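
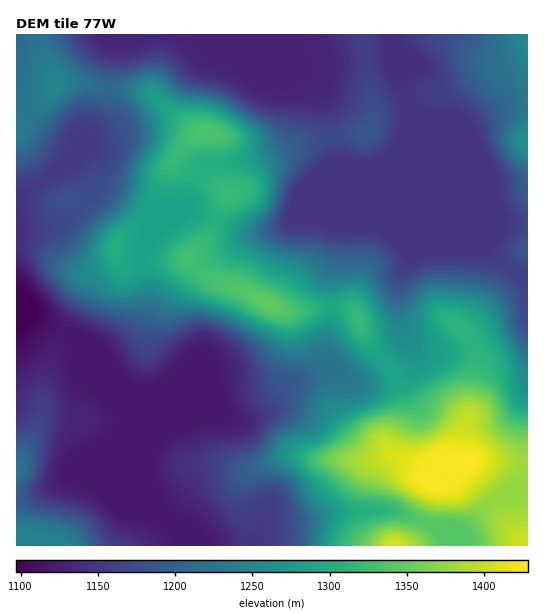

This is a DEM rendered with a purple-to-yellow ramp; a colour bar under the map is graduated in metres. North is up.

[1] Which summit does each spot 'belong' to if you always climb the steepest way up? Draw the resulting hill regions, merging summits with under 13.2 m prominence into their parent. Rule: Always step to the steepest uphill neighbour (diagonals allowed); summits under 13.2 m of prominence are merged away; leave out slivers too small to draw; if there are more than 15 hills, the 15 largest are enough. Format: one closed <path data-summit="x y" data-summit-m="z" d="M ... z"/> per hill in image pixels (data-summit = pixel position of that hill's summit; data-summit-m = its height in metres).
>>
<path data-summit="469 463" data-summit-m="1428" d="M413 109l-2 0-4 22 0 113 4 9-8 16-4 15 2 55-1 4-18 18-25 18-8 0-11-6-12-2-29 10-7 4-25 26-20 10-11-2-73-32-26 2-8-3-12-5-12-10 56 130 14 16 10 5 23 21 47-2 4-4 3-8 6-4 31-2 36-10 38-3 22 0 41 16 13 0 16 4 31-29 21-14 13 0 0-212-7-1-19-12-15-15-46-111-22-23z"/><path data-summit="269 304" data-summit-m="1349" d="M359 181l-17 17-43 17-16 11-18 5-23 0-43-18-12-3-24 17-22 25-1 16 5 21 0 20-4 16-5 11-27 18-33-11 35 35 16 8 8 3 26-2 77 34 12-2 11-5 30-31 19-8 14-12 1-19 7-28-1-40 6-21 4-31z"/><path data-summit="207 132" data-summit-m="1336" d="M257 34l-127 0-14 6-8 57-4 12-20 30-13 13-7 11 14-4 10 10 13 20 20 10 27 20-6 32 21-24 17-11 11-25 4-16 7-10 45-6 27-10 15-13 7-24-1-29-8-8-17-1-11-7-3-8z"/><path data-summit="115 247" data-summit-m="1305" d="M78 159l-7 2 4 1 9 9 7 12 0 9-6 9-8 9-19 12-12 4-28 1-2 2 0 87 14-3 35 18 12 11 32 12 24-15 8-14 4-16 0-20-5-21 0-12 8-37-27-20-20-10-13-20z"/><path data-summit="359 321" data-summit-m="1320" d="M406 134l-13 21-18 11-15 15-19 43-4 31-6 21 1 40-7 28-1 19-15 14 17-6 8 0 15 8 8 0 25-18 18-18 1-18-2-41 4-15 8-16-4-9z"/><path data-summit="17 467" data-summit-m="1224" d="M30 313l-9 1-5 3 1 180 21-3 28-16 36-36 11-5 7-10-1-16-19-43-35-37z"/><path data-summit="229 195" data-summit-m="1321" d="M299 73l-19 2 10 2 6 11 0 24-7 24-15 13-27 10-45 6-7 10-4 16-10 20 1 3 5-4 4 0 51 21 29-1 15-5 13-10 43-17 31-30-35-3-2-2-8-48-7-20-6-11-8-7z"/><path data-summit="46 545" data-summit-m="1247" d="M103 373l1 6 16 36 0 12-7 10-11 5-36 36-28 16-22 3 1 49 162-1-10-28-18-32-28-70z"/><path data-summit="55 85" data-summit-m="1247" d="M129 34l-113 1 1 163 38-25 8-8 8-13 13-13 15-22 9-20 8-57z"/><path data-summit="527 39" data-summit-m="1255" d="M527 34l-136 0 2 13-1 10 17 50 12 7 20 3 20 9 8 1 37-25 21-4z"/><path data-summit="367 133" data-summit-m="1190" d="M391 55l-45 4-54 13 15 5 14 18 7 20 5 34 5 16 11 0 8 2 20-1 16-11 12-18 4-13 2-16-8-16-4-19z"/><path data-summit="527 143" data-summit-m="1266" d="M527 98l-21 4-37 25-8-1-20-9-20-2 58 57 23 50 26-1z"/><path data-summit="394 545" data-summit-m="1409" d="M393 510l-60 3-36 10-31 2-6 4-3 8-4 4-28 2-19 0-23-21-16-11 0 2 12 33 268-1-4-10-8-9z"/><path data-summit="527 248" data-summit-m="1186" d="M442 135l3 13 42 99 15 15 19 12 6 0 1-51-26-1-2-2-21-48z"/><path data-summit="527 545" data-summit-m="1404" d="M527 487l-12 0-9 6-19 13-24 24-16-4-11 1 7 8 4 11 80 0z"/>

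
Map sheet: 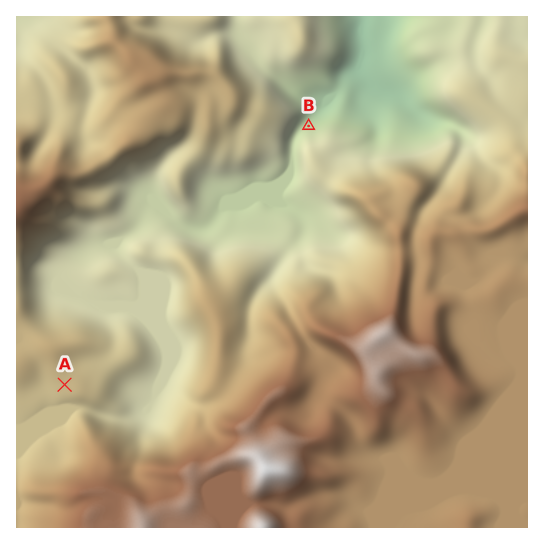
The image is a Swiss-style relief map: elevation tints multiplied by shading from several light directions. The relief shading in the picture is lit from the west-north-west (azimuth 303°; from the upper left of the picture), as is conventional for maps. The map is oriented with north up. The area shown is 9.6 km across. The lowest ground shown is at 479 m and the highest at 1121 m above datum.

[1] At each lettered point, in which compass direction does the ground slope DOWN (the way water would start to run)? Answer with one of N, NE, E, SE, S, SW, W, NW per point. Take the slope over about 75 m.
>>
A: SW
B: N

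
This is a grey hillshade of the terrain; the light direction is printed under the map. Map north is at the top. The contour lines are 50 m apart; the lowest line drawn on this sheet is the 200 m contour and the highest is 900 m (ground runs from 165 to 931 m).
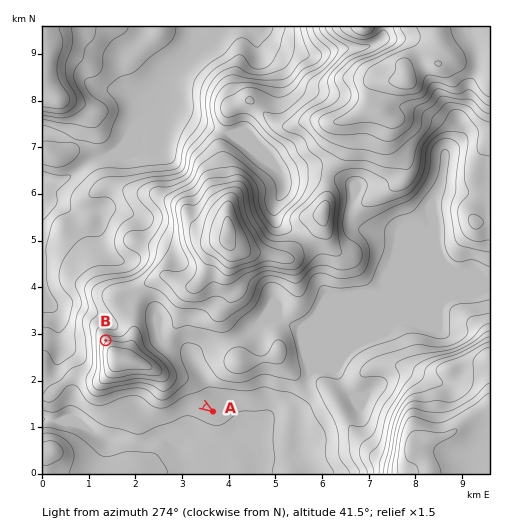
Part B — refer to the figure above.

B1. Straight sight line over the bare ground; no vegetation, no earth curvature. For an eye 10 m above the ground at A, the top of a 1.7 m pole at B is hidden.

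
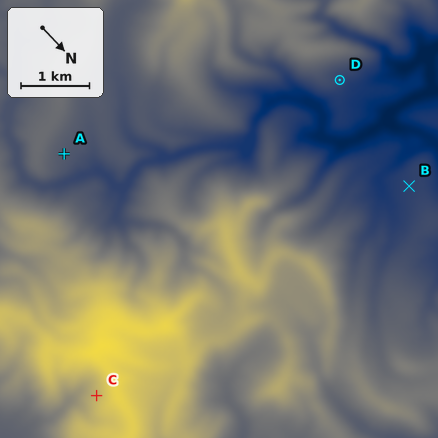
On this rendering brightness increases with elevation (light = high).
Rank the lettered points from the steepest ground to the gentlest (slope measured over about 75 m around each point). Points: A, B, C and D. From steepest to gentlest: C D A B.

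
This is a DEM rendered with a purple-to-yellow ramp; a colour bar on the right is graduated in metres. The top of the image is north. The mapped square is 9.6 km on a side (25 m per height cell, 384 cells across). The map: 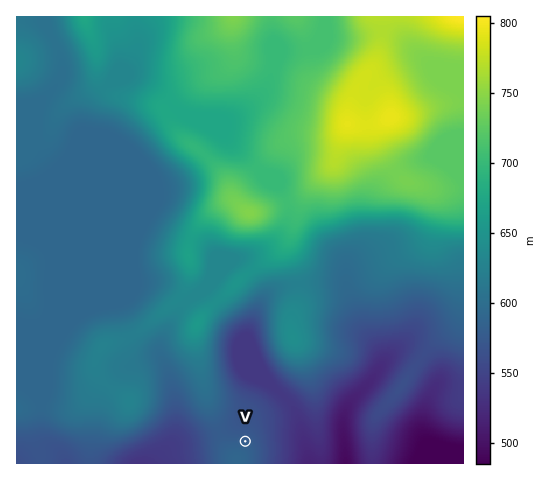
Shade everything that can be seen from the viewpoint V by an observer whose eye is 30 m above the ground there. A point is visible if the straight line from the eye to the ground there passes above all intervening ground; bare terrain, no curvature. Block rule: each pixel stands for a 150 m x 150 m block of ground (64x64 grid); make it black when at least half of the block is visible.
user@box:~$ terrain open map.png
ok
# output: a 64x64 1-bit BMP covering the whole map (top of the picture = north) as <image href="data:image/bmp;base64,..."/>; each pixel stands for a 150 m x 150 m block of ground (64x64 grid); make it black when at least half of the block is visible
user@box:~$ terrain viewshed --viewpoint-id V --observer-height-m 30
<image width="64" height="64" href="data:image/bmp;base64,Qk0+AgAAAAAAAD4AAAAoAAAAQAAAAEAAAAABAAEAAAAAAAACAAATCwAAEwsAAAIAAAAAAAAA////AAAAAAAcP/8H//nwAxg//w//8PAB8D//D//w8ADAf/8f//DwAYBD/7//8fADAAH////x8AMAAf////HwBwAA////8PgHAAD/P//w/AcAAH4/7/D+BwAAfj8P8P4DAAB8Px/x/wEAADx+f///AQAAfP///7+BAB//////H8MAD/////wP/wAP+f//wAf/AAf4//8AB/8AAHh//gAH/wAAOD/8AAf/AAAYP/wAD/8AAAAf/AAP/wAAAA/4AB//AAAAB/gAH/8AAAAD+AAP/wAAAAH8AA//AAAAAPwAD/8AAAAAPgAH/wAAAAA/AAf/AAAAQB+AA/8AAAAAH8AB/wAAAAD/wAH/AAAAZ//AAf8AAAB//+AA/wAAAD//+AH/AAAAH/5+A/8AAAAOAH///wAAAAAA////AAAAAAD//+AAAAAAAP//AAAAAAAAf/wAAAAAAAA/+AAAAAAAABz4AAAAAAAAAPwAAAAAAAAA/gAAAAAAAAD/AAAAAAAAAf+AAAAAAAAHH4AAAAAAAAAEAAAAAAAAAAAAAAAAAAAAAAAAAAAAAAAAAAAAAAAAAAAAAAAAAAAAAAAAAAAAAAAAAAAAAAAAAAAAAAAAAAAAAAAAAAAAAAAAAAAAAAAAAAAAAAAAAAAAAAAAAAAAAAAAAAAAAAAAAAAAAAAAAAAAAAAAAAAAAAAAAA=="/>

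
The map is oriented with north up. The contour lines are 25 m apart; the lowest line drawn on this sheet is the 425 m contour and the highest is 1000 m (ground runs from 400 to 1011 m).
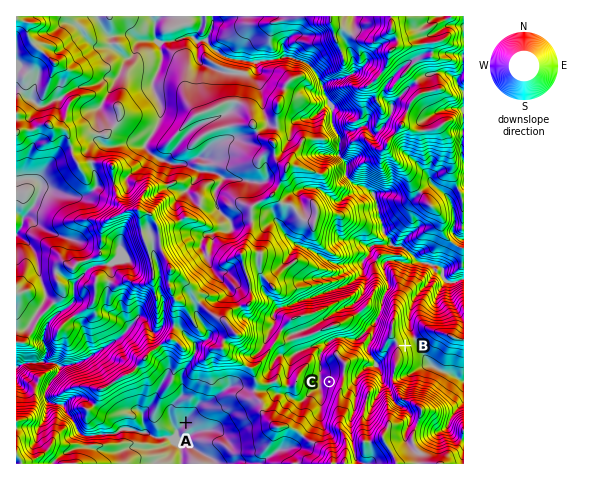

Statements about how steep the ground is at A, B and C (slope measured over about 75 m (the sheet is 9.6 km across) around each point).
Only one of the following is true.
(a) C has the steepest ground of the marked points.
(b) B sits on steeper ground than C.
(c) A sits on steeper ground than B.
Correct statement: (b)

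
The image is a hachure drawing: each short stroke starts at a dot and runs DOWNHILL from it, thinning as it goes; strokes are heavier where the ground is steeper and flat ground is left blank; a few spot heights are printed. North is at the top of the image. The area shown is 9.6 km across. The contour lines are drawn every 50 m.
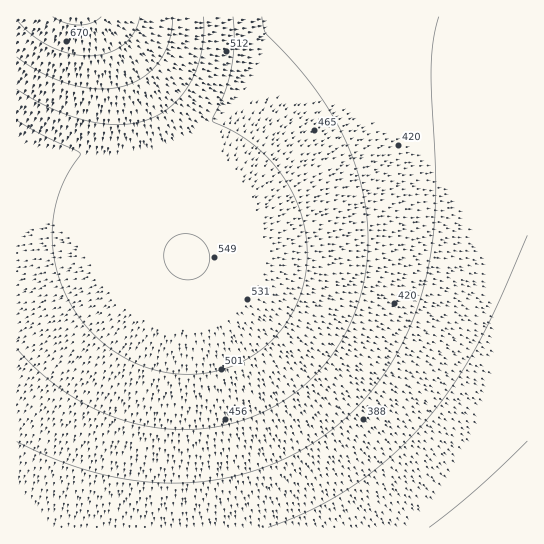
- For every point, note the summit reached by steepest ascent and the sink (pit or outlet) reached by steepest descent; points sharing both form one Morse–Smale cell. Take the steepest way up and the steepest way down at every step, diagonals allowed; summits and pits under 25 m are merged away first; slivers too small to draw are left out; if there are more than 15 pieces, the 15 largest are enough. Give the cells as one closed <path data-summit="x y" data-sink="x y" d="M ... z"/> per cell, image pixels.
<path data-summit="187 257" data-sink="527 527" d="M527 16l-194 0-18 7-24 16-24 24-26 34-15 15-24 17-21 11-34 11-42 5-44-3-45-10 1 385 511-1z"/><path data-summit="77 17" data-sink="527 527" d="M331 16l-314 0-1 126 37 10 38 4 42-3 41-10 28-14 24-17 15-15 26-34 24-24 24-16z"/>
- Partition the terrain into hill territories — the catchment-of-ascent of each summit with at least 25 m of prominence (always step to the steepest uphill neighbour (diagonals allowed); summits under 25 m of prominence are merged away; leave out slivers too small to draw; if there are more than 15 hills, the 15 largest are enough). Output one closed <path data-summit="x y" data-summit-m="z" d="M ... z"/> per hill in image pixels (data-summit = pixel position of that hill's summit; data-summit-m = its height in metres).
<path data-summit="187 257" data-summit-m="552" d="M527 16l-194 0-18 7-24 16-24 24-26 34-15 15-24 17-21 11-34 11-42 5-44-3-45-10 1 385 511-1z"/><path data-summit="77 17" data-summit-m="714" d="M331 16l-314 0-1 126 37 10 38 4 42-3 41-10 28-14 24-17 15-15 26-34 24-24 24-16z"/>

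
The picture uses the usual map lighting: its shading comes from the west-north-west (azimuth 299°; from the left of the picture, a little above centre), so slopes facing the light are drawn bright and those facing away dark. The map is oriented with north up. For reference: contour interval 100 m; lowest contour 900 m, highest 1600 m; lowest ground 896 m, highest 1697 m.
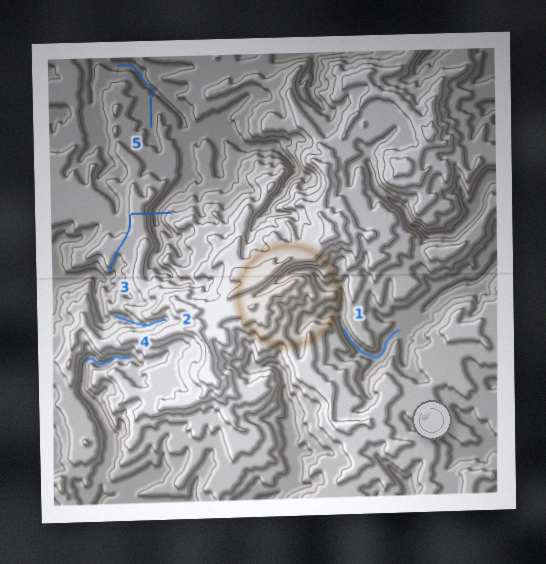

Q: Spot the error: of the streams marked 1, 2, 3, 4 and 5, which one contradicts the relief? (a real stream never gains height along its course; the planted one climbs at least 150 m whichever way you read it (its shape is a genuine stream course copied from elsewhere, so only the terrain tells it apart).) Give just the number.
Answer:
3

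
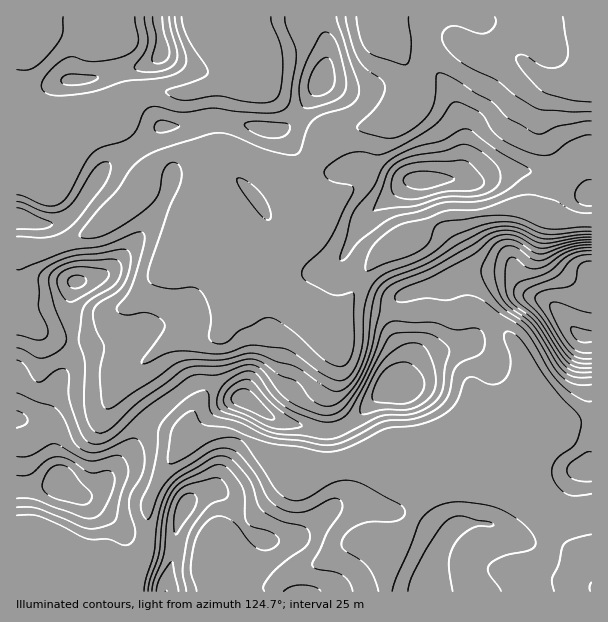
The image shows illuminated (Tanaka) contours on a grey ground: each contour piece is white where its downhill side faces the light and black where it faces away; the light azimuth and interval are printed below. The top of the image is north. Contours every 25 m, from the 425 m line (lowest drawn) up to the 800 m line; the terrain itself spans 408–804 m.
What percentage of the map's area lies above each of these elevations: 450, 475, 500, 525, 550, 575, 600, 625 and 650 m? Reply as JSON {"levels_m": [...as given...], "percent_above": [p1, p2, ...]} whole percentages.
{"levels_m": [450, 475, 500, 525, 550, 575, 600, 625, 650], "percent_above": [96, 90, 71, 58, 51, 35, 24, 14, 8]}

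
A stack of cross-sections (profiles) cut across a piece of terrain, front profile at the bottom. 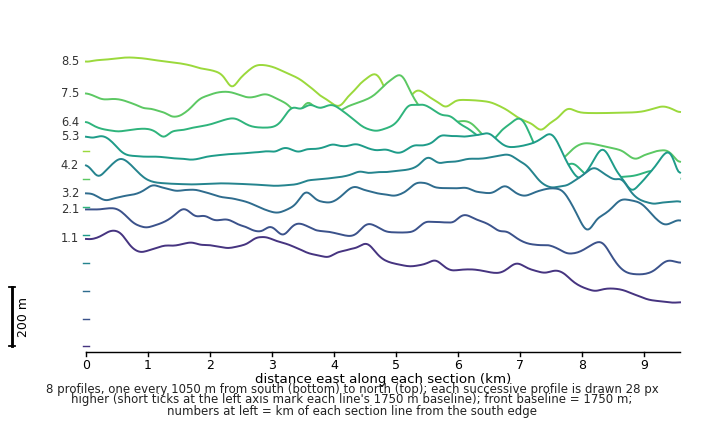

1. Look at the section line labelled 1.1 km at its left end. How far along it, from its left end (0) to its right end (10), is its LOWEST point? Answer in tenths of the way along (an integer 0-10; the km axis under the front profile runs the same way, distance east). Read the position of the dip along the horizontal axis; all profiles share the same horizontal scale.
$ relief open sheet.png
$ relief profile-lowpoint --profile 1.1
10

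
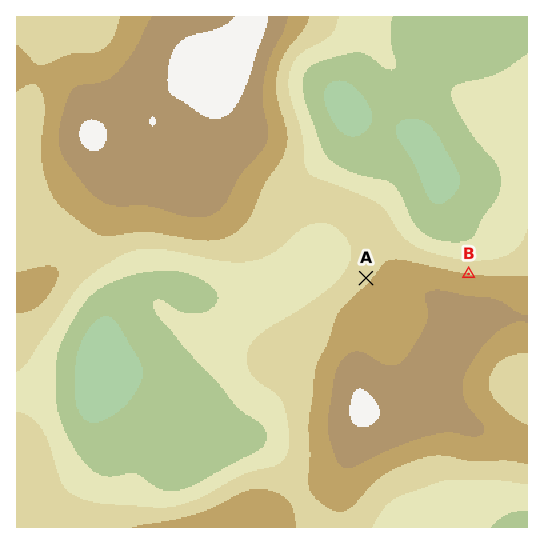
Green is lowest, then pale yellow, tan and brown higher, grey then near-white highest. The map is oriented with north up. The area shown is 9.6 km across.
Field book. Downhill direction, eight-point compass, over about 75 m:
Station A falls NW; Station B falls N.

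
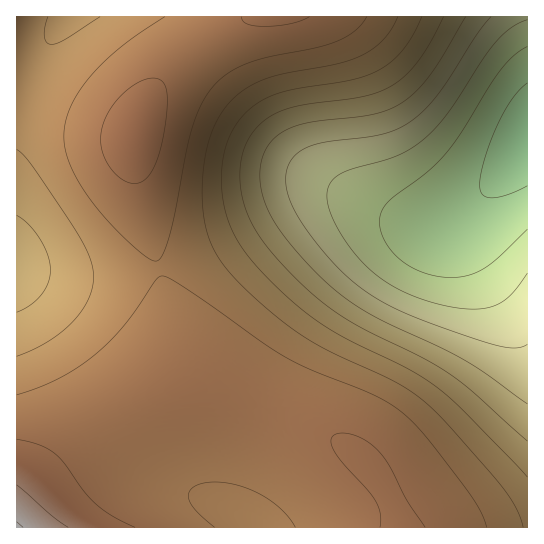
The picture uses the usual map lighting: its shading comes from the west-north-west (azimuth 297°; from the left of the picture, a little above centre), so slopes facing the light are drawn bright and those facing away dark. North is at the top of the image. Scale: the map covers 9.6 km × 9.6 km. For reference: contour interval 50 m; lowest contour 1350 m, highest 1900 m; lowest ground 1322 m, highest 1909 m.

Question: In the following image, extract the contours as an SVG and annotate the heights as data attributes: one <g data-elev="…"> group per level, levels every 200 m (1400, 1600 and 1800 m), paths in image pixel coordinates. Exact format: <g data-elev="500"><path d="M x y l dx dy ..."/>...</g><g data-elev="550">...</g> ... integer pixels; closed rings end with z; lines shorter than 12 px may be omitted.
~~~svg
<g data-elev="1400"><path d="M527 229l-28 28-16 12-17 7-19 1-25-5-21-12-9-9-7-9-4-11-2-9 3-11 6-9 39-30 19-19 15-20 38-62 15-16 13-8"/></g><g data-elev="1600"><path d="M527 441l-54-49-23-18-28-17-69-34-20-13-19-15-29-28-23-26-13-23-7-23-2-21 2-20 8-17 11-14 13-9 16-6 19-4 54-8 15-4 13-6 14-11 13-14 13-19 13-25"/></g><g data-elev="1800"><path d="M135 527l-24-12-16-12-12-13-20-28-9-9-16-9-21-5"/><path d="M425 527l-19-28-17-34-11-14-10-9-11-6-12-3-10 1-4 5 2 10 9 13 24 27 9 12 5 13 0 13"/><path d="M132 183l9-1 8-6 7-13 6-18 4-27 1-23-3-12-7-5-7 0-8 3-18 12-14 17-8 19-1 17 6 16 11 14 7 5z"/><path d="M242 17l1 4 4 3 18 2 26-2 18-7"/></g>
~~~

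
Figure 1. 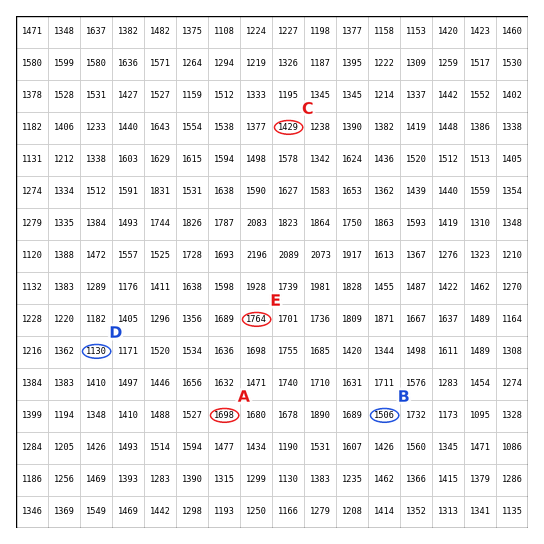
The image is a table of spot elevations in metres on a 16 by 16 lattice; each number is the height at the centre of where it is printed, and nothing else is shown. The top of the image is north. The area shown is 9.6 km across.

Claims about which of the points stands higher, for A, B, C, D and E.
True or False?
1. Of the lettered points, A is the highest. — False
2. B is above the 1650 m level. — False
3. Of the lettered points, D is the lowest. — True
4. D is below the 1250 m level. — True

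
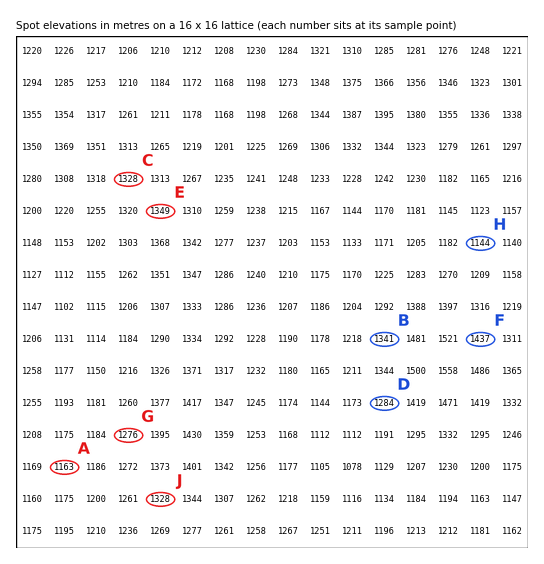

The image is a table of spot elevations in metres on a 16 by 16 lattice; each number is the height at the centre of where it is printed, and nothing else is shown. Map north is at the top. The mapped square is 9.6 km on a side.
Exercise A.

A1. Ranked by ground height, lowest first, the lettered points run A C B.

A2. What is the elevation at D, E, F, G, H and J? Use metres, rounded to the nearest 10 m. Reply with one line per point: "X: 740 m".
D: 1280 m
E: 1350 m
F: 1440 m
G: 1280 m
H: 1140 m
J: 1330 m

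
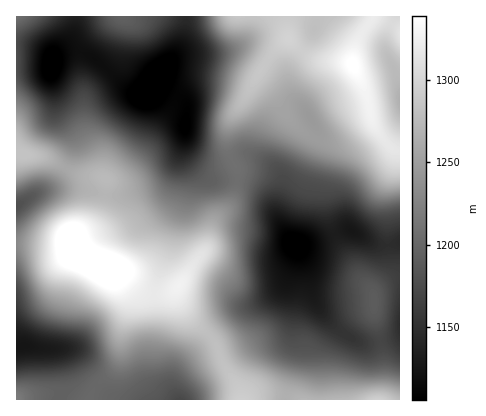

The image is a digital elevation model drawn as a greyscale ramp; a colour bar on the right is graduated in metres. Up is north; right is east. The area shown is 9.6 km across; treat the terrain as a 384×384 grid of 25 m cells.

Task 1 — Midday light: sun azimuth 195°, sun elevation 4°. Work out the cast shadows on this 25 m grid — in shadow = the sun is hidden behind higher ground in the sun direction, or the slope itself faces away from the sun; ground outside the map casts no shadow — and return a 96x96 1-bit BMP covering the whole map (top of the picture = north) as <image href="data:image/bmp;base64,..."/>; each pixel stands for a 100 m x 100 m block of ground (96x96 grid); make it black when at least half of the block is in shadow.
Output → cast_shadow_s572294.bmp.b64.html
<image width="96" height="96" href="data:image/bmp;base64,Qk2+BAAAAAAAAD4AAAAoAAAAYAAAAGAAAAABAAEAAAAAAIAEAAATCwAAEwsAAAIAAAAAAAAA////AAAAAAAAAAAAAAAAAAAAAH8AAAAAAAAAAAAAB/8AAAAAAAAAAAB////AAAAAAAAAAAP////4AAAAAAAAAB//////wAAAAAAAA///////+AAAAAAAH////////AAAAAAAf////////gAAAAAA/////////wAAAAAB//////9//gAAAAAB//////9//AAAAAAB//////8/8AAAAAAA//////88AAAAAAAAf/////8AAAAAAAAAP/8D//8AAAAAAAAGD/wB//8AAAAAAAAPg/wAeA8AAAAAAAA/wfgwAAcAAAAAAAA///BwAAMAAAAAAAB///BwAAEAAAAAAAB///BgAAAAAAAAAAB///AAAAAAAAAAAAA///AAAAAAAAAAAAA///AAAAAAAAAAAAAfj+AAAAAAAAAAAAAAB+AAAAAAAAAAAAAAAYAAAAAAAAAAAAAAAAAAAAAAAAAAAAAAAAAAAAAAAAAAAAAAAAAAAAAAAAAAAAAAAAAAAAAAAAAAAAAAAAAAAAAAAAAAAAAAAAAAAAAAAAAAAAAAAAAAAAAAAAAMAAAAAAAAAAAAAAP+AAAAAAAAAAAAAB//AAAAAAAAAAAAAD//AAAAAAAAAAAAAD//AAAAAAAAAAAAAD//AAf4AAAAAAAAAB//AD/8AAAAAAAAAAP/A//8AAAAAAAAAAD+B//4AAAAAAAAHwB8B//4AAAAAAAD//wwB//wAAAAAAA///8AB//gAAAAAAAf//8AA/wAAAAAAAAf//8AACAAAAAAAAAP//4AAAHwAAAAAAAH//4AAAH4AAAAAAAD//wAAAH4AAAAAAAB//gAAAH4AAAAAAAAf/AAAAD4AAAAAAAAD+AAA4BwAAAAAAAAAYAAD8AAAAAAAAAAAAAAP+AAAAAAAAAAAAAA/+AAAAAAAAAAAAAH/+AAAAAAAAAAAAAf/+AAAAAAAAAAAAA//+AAAAAAAAAABgB//+AAAAAAAAAAPgD//+AAAAAAAAAH/gH//+AAAAAAAAAf/AP///AAAAAAAAA//AP///AAAAAAAAA//Af//+AAAAAAAAA//A///+AAAAAAAAB//A///wAAAAAAAAD//A///gAAAAAAAAD//B///AAAAAAAAAD//B///AAAAAAAAAD//B///AAAAAAAAAD//B//+AAAAAAAAAD//A//+AAAAAAAAAD//A//+AAAAAAAAAD//A//8AAAAAAAAAD//Af/8AAAAAAAAAD//Af/8AAAAAAAAAD//D//4AAAAAAAAAD//Hv/4AAAAAAAAAD//Pj/AAAAAAAAAAB/+PgAAAAAAAAAAAB/+HgAAAAAAAAAAAA/+DAAAAAAAAAAAAA/+AAAAAAAAAAAAAAf8AAAAAAAAAAAAAAP4AAAAAAAAAAAAAAPwAAAAAAAAAAAAAACAAAAAAAAAAAAAAAAAAAAAAAAAAAAAAAAAAAAAAAAAAAAAAAAAAAAAAAAAAAAAAAAAAAAAAAAAAAAAAAAAAAAAAAAAAAAAAAAAAAAAAAAAAAAAAAAAAAAAAAAAAAAAAA="/>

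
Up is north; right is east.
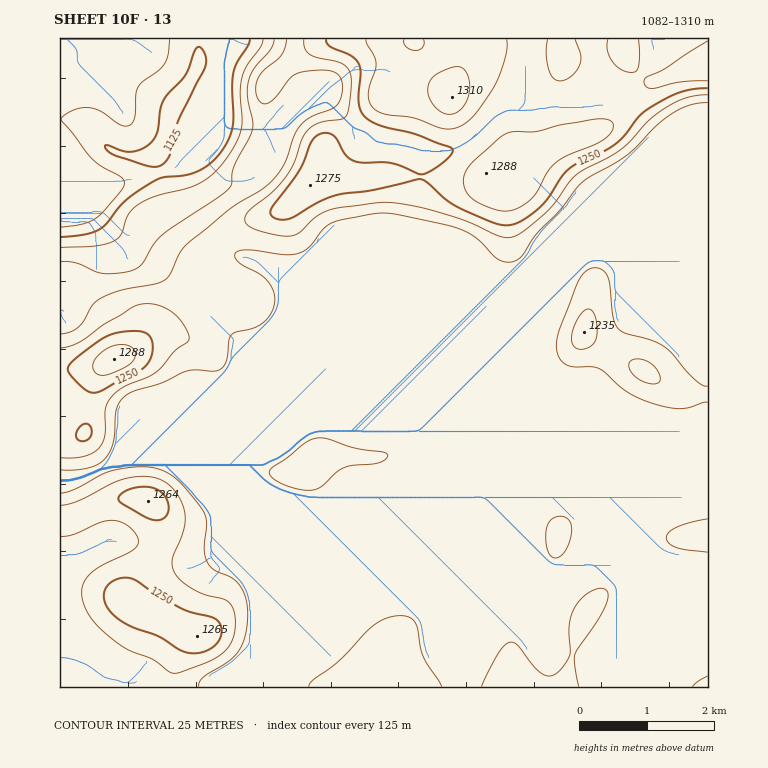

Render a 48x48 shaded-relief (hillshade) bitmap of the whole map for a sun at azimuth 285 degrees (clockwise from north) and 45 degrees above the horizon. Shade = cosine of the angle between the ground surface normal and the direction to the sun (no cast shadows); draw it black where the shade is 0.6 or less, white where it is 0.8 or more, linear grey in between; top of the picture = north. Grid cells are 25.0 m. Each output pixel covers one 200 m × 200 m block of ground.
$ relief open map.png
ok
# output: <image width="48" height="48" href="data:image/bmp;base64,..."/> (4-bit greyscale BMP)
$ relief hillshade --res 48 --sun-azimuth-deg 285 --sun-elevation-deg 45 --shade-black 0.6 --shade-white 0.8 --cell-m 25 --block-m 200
<image width="48" height="48" href="data:image/bmp;base64,Qk32BAAAAAAAAHYAAAAoAAAAMAAAADAAAAABAAQAAAAAAIAEAAATCwAAEwsAABAAAAAAAAAAAAAAABEREQAiIiIAMzMzAERERABVVVUAZmZmAHd3dwCIiIgAmZmZAKqqqgC7u7sAzMzMAN3d3QDu7u4A////AIiIiJl0R4iIiJmYiZh3eJqpd4h4iIiImYiIiJmFNGiIiImZiYh3iImod4iIiIiIiIiZmImXQiaIiIiZmYd3iImYeIiIiIiIiImZmYmYcwN4iIiJqYd3iIiIiImHiIiIiJmqmYiIhSJoiIiImpd4iIiIiImHiIiIiJq6mIh4h0NoiIiIiJiIiIiIiImXeIiIiKq7mHd3iGV4iIiIiIiIiIiIiIiYeIiIiKvLmHd3eHeIiIiIiIiIiIiIiIiIiIiIiJq7qHZmZ4iIiIiIiIiIiIiIiIiIiIiIiImqqYdlZ4iIiIiIiIiIiIiIiIiIiIiIiHeJqpdlV4iIiIiIiIiIiIiIiYeIiIiIiGZnmpdUV4iIiIiIiIiIiIiIiZd4iIiZmYdniYZDV4iIiIiIiIiIiIiIiJiIiIiImbqpmYUzaIiIiIiIiIiIiIiIiIiIiIiIiLzMuoU1eIiIiIiIiIiIiIiIiIiIiIiIiImruoZniIiJmHd4iIiIiIiIiIiIiIiIiGVXmZiIiIiJmYd4iIiIiIiIiIiIiIiIiHUjeIiIiIiImZiIiIiIiIiIiIiIiIiIiJgxWIiIiIiIiJiIiIiIiIiIiIiIiIiIiKlRWIiIiIiIiIiIiIiIiIiIiIiIiIiIiJlSSIiIiIiIiIiIiIiIiIiIiIiIiIiId5liFXiIiIiIiIiIiIiIiIiIiIiIiJmHZqqDATV4iIiIiIiIiIiIiIiIiIiImph2ZrunMRNGd3iIiIiIiIiIiIiIiIh4qpdmeMzbdCNWdmiIiIiIiIiIiIiIiKp3iZdniM3sp1RnZWeIiIiIiIiIiIiIiKyWaIiIiLzcuYZmZnd4iIiIiIiIiIiIiK2lR4iIiKvLupd3eIdmeIiIiIiIiIiIiJy2V4iIiJq7upiIiIhleIiIiIiIiIiIiIq3V4iIiImaqqmZmId2eIiIiIiIiIiIiImod4iIiIiJqrqqmHd4iIiIiIiIiIiIiIiZeIiIiIiImru6l3eIiIiIiIiIiIiHeIiIiIiIiKmZmru6mHeIdmiIiIiIiImGV4iIiIiIiKu7uru7qZiIdUaIiIiIiJmFJYiIiIiIiJrO25qru7updCNWd4iIiZl0EEiIiIiIiIic7amavM3cpjNFVneImZiGMASIiIiIiIiJzcuqu7zf62RWZmeJqpiHYgBoiIiIiIiIm7qrzLq+/6dnd3eJq6h4dRAmiIiIiIiZmYd5zuuK/9h3iIiJrLmHh0IBNoiIiImpiZdnnP6Y3+lmiZiZmsuYiHUxAViIiJqoiahniu+4v/pmiZiYd5u5mZh1IASIiKqXirl3id/IneuYmYiIdFipmZmYYwBYiJmHi7p2iM/HebzNyoeJhDV4iZmZh0EEd5mImruWeN/WV4rv+4iZljRniIiIiIUhI5mZmruoaN/4RXjP/JmZl1RXiYd4iZhlQ4iZmau6d8/8dmet7KmZmGVXiZdnmIiZmIiJmZvKh67+yoiKu6mIiHZWiph4mHeKqoiIiZu6h4z/7LmJqqmIiHZWiZh4mHeJqg=="/>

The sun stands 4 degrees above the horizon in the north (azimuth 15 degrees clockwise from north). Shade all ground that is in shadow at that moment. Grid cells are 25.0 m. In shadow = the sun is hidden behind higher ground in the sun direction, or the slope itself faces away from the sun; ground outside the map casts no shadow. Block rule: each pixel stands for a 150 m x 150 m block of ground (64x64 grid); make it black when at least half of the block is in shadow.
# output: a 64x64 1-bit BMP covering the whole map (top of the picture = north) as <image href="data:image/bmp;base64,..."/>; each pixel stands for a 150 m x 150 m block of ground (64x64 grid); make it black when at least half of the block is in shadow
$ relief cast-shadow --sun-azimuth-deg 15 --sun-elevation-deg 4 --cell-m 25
<image width="64" height="64" href="data:image/bmp;base64,Qk0+AgAAAAAAAD4AAAAoAAAAQAAAAEAAAAABAAEAAAAAAAACAAATCwAAEwsAAAIAAAAAAAAA////AAAAAAAADgAAAAAAAAAfAAAAAAAAAH+AAAAAAAAH/4AAAAAAAA/gAAAAAAAADwAAAAAAAAAOAAAAAAAAAAAAAAAAAAAAAAAAAAAAAAAAAAAAAAAAAAAAAAAAAAAAAAAAAAAAAAAAAAAAAAAAAAAAAAAAAAAAhwAAAAAAAACPgAAAAAAAAA/AAAAAAAAAB4AAAAAAAAAAAAAAAAAAAIAAAAAAAAAA4AAAAAAAAADwAAAAAAAAAPAAAAAAAAAA8AAAAAAAAAAAAAAAAAAAAAQAAAAAAAAADgAAAAAAAAAfAAAAAAAAfD+AAAAAAADwP8AAAAAAAeA/8AAAAAADgAeOAAAAADwAAAAAAAAAeAAAAAAAAAAAAAAAAAAAAAAAAAAgAAAAAAAAAAAAAAAAAAAAAAAAAAAAAAAAAAAAAAAAAAAAAAAAAAAAAAAA8AAAAAAMAAP4AAAAAB8AB/wAAAAAP8AP/gAAAAA/////AAAAAB////+AAAAAA////+AAAAAB///D+AAAAAB/4AB8AAAAAAAAAHwADgAAAAAAfgAeAAAAAAB/ADgAAAAeAD/8IAAAA/4AD/wAAAAH/wAB/gAAIAf/AAB+AABwB/8AAH4AAHjzAAAAPwAAAPgAAAAfAAAB+AAAAA8AAAH4AAAAAQAAAPwAAAAAAAAA/AAAAAAAAAAAAAAAAA=="/>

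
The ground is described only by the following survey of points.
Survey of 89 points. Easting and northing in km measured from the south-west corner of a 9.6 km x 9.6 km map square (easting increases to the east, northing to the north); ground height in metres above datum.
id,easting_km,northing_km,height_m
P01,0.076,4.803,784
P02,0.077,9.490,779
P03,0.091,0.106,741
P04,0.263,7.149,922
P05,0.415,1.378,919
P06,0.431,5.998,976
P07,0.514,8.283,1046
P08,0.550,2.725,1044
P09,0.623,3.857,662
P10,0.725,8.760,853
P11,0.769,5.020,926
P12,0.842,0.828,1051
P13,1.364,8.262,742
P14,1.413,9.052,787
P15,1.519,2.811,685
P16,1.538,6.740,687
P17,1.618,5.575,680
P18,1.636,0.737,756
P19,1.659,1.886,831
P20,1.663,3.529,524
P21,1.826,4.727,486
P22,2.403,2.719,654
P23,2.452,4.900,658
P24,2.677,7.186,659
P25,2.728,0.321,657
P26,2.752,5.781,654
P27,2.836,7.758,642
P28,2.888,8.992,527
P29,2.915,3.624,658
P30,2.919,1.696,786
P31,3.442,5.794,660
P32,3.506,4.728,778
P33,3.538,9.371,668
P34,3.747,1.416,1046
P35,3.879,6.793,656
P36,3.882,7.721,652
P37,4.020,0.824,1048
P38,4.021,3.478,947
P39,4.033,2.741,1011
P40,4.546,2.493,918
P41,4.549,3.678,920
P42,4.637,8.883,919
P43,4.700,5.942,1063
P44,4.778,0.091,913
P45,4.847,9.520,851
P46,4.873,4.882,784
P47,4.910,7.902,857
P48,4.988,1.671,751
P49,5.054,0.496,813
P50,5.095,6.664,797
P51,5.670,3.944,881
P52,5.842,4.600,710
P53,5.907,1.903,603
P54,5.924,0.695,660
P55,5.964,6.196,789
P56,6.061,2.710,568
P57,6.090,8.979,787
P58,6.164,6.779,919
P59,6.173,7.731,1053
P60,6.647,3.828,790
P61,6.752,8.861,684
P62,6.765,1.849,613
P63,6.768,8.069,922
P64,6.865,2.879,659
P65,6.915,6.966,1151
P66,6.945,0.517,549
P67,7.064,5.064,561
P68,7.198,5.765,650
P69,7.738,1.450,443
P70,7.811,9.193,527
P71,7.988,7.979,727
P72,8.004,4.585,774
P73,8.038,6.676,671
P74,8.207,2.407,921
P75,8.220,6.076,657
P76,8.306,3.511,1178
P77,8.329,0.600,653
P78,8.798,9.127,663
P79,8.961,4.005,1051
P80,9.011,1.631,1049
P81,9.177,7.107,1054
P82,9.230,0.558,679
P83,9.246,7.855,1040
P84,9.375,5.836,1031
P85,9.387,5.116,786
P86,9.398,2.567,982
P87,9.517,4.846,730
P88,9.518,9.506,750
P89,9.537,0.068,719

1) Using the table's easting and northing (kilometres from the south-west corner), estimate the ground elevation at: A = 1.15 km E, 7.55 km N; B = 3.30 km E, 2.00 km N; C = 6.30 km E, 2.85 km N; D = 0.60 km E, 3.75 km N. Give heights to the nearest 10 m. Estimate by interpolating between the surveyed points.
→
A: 790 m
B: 790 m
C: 660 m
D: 670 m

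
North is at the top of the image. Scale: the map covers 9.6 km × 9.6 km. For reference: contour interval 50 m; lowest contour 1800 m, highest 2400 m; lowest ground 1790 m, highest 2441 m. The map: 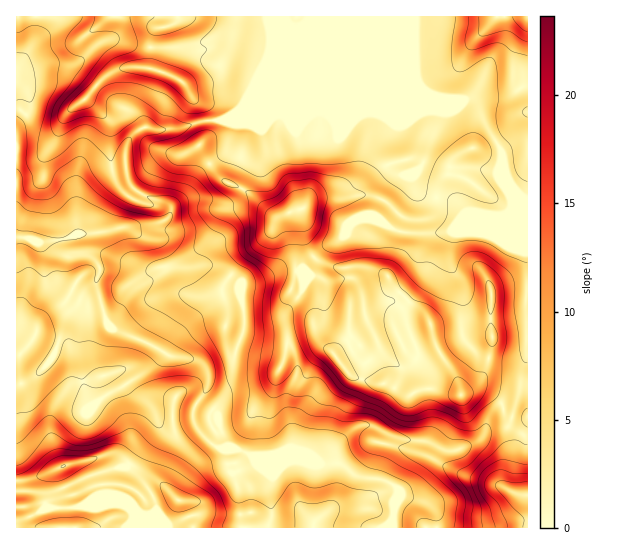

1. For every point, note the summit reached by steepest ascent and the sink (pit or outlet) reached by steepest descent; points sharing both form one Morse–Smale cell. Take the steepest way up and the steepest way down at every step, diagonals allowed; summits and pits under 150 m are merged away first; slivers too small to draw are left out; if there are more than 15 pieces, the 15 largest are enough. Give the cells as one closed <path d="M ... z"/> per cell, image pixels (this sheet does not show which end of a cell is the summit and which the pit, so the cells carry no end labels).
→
<path d="M307 16l-291 1 0 366 5 1 9-4 19-18 8-15 10-32 11-11 3 21-5 24 8 40 7 16 58-36 10-10 3-8 8 5 21 3 8 2 9 12-1 16-14 21 2 15 15 18 9 5 6 0 3 3 0 14 5 8 21-9 0-8 41-3 26 11 16-1 20 13 22 3 15 6 5 8-4 6-2 29 134 0 1-329-6-2-14-15-7-15 0-17-14-23-10-20-10-7-28 11-16 0-9 4-35 0-8-3-12 3-33 0-4-3-7 0-16 7-13 0-5-4-6 0-12 5-36 0 14-11 7-14 49-50 11-23z"/><path d="M78 304l-11 11-10 32-8 15-15 15-18 8 1 143 375-1 3-28 4-9-9-7-11-4-22-3-16-12-20 0-26-11-17 0-8 3-16 0 0 8-21 9-5-8 0-14-3-3-6 0-9-5-10-10-7-12 2-15 9-12 4-9 0-12-9-12-29-5-7-4-4 7-16 14-52 32-7-16-8-40 5-24z"/><path d="M527 16l-218 0-1 6-11 23-49 50-7 14-14 10 36 1 12-5 6 0 5 4 13 0 16-7 7 0 4 3 33 0 7-3 13 3 35 0 9-4 16 0 28-11 10 7 10 20 14 23 0 17 7 15 14 15 5 2z"/>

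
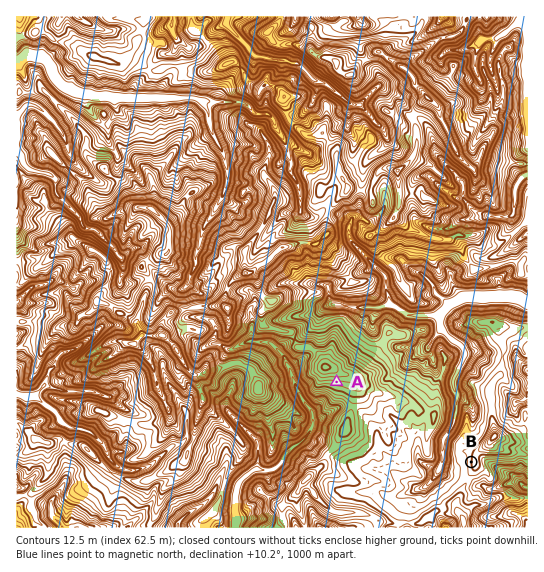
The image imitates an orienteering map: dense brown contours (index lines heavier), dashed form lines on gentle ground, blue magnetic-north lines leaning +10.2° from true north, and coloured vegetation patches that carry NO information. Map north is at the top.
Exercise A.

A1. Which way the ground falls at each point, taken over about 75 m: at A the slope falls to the S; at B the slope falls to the W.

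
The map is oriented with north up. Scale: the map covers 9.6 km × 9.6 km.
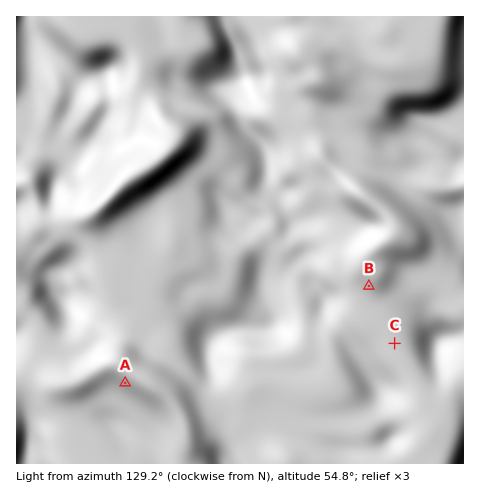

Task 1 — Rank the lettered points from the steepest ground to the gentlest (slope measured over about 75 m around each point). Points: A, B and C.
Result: A B C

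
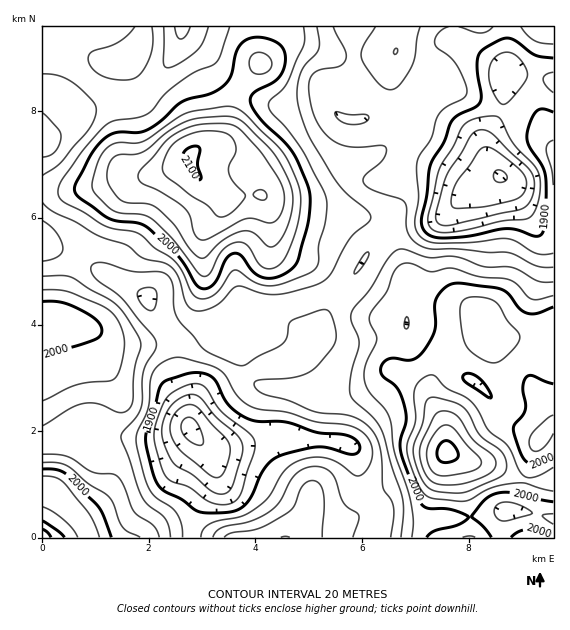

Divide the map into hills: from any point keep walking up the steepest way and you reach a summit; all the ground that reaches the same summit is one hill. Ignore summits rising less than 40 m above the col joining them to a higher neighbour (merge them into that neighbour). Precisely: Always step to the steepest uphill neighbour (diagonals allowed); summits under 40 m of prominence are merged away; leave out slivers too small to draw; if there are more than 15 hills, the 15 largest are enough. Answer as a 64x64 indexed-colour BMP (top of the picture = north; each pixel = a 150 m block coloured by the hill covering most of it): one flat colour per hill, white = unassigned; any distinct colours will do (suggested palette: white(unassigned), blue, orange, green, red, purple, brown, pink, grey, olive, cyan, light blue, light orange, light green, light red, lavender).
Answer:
<image width="64" height="64" href="data:image/bmp;base64,Qk12CAAAAAAAAHYAAAAoAAAAQAAAAEAAAAABAAQAAAAAAAAIAAATCwAAEwsAABAAAAAAAAAA////ALR3HwAOf/8ALKAsACgn1gC9Z5QAS1aMAMJ34wB/f38AIr28AM++FwDox64AeLv/AIrfmACWmP8A1bDFAEREREREREREREVVVVVVVVVVVVVVVRERERERERERERERRERERERERERERVVVVVVVVVVVVVVVERERERERERERERFERERERERERERFVVVVVVVVVVVVVVUREREREREREREREURERERERERERERVVVVVVVVVVVVVVRERERERERERERERRERERERERERERFVVVVVVVVVVVVVRERERERERERERERFERERERERERERERVVVVVVVVVVVVREREREREREREREREURERERERERERERFVVVVVVVVVVVVERERERERERERERERRERERERERERERERVVVVVVVVVVVERERERERERERERERFERERERERERERERFVVVVVVVVVVUREREREREREREREREURERERERERERERFVVVVVVVVVVVRERERERERERERERERREREREREREREREVVVVVVVVVVVVERERERERERERERERFEREREREREREREERFVVVVVVVVVERERERERERERERERETMzMzNEQzNEREERERERVVURERERERERERERERERERERMzMzMzMzMzMzQREREREREREREREREREREREREREREREzMzMzMzMzMzMRERERERERERERERERERERERERERERETMzMzMzMzMzMxERERERERERERERERERERERERERERERMzMzMzMzMzMzEREREREREREREREREREREREREREREREzMzMzMzMzMzMRERERERERERERERERERERERERERERETMzMzMzMzMzMxERERERERERERERERERERERERERERERMzMzMzMzMzMyEREREREREREREREREREREREREREREREzMzMzMzMzMzIRERERERERERERERERERERERERERERETMzMzMzMzMzMRERERERERERERERERERERERERERERERMzMzMzMzMzMxEREREREREREREREREREREREREREREREzMzMzMzMzMzIRERERERERERERERERERERERERERERETMzMzMzMzMzIiERERERERERERERERERERERERERERERMzMzMzMzMzMiIhEREREREREREREREREREREREREREREzMzMzMzMzMiIiIhERERERIiERERERERERERERERERETMzMzMzMzMiIiIiIhERESIiIRERERERERERERERERERMzMzMzMzMyIiIiIiIRIiIiIiEREREREREREREREREREzMzMzMzMyIiIiIiIiIiIiIiIRERERERERERERERERETMzMzMzMyIiIiIiIiIiIiIiIiERERERERERERERERERMzMzMzMyIiIiIiIiIiIiIiIiIhEREREREREREREREREzMzMzMiIiIiIiIiIiIiIiIiIiIRERERERERERERERETMzMzIiIiIiIiIiIiIiIiIiIiIhERERERERERERERERMzMyIiIiIiIiIiIiIiIiIiIiIiIREREREREREREREREzMiIiIiIiIiIiIiIiIiIiIiIiIiERERERERERERERETIiIiIiIiIiIiIiIiIiIiIiIiIiIRERERERERERERERIiIiIiIiIiIiIiIiIiIiIiIiIiIiIREREREREREREREiIiIiIiIiIiIiIiIiIiIiIiIiIiIiIRERERERERERESIiIiIiIiIiIiIiIiIiIiIiIiIiIiIiIiERERERERERIiIiIiIiIiIiIiIiIiIiIiIiIiIiIiIiIiEREREREREiIiIiIiIiIiIiIiIiIiIiIiIiIiIiIiIiIRERERERESIiIiIiIiIiIiIiIiIiIiIiIiIiIiIiIiIiERERERERIiIiIiIiIiIiIiIiIiIiIiIiIiIiIiIiIiIiEREREREiIiIiIiIiIiIiIiIiIiIiIiIiIiIiIiIiIiIiERERESIiIiIiIiIiIiIiIiIiIiIiIiIiIiIiIiIiIhERERERIiIiIiIiIiIiIiIiIiIiIiIiIiIiIiIiIiIREREREREiIiIiIiIiIiIiIiIiIiIiIiIiIiIiIiIiIRERERERESIiIiIiIiIiIiIiIiIiIiIiIiIiIiIiIiIRERERERERIiIiIiIiIiIiIiIiIiIiIiIiIiIiIiIiEREREREREREiIiIiIiIiIiIiIiIiIiIiIiIiIiIiIiERERERERERESIiIiIiIiIiIiIiIiIiIiIiIiIiIiIhERERERERERERIiIiIiIiIiIiIiIiIiIiIiIiIhEiIREREREREREREREiIiIiIiIiIiIiIiIiIiIiIiIiERERERERERERERERESIiIiIiIiIiIiIiIiIiIiIiIiIRERERERERERERERERIiIiIiIiIiIiIiIiIiIiIiIiIiEREREREREREREREREiIiIiIiIiIiIiIiIiIiIiIiIiIRERERERERERERERESIiIiIiIiIiIiIiIiIiIiIiIiIhERERERERERERERERIiIiIiIiIiIiIiIiIiIiIiIiIiEREREREREREREREREiIiIiIiIiIiIiIiIiIiIiIiIiIRERERERERERERERESIiIiIiIiIiIiIiIiIiIiIiIiIhERERERERERERERERIiIiIiIiIiIiIiIiIiIiIiIiIiEREREREREREREREREiIiIiIiIiIiIiIiIiIiIiIiIiIRERERERERERERERESIiIiIiIiIiIiIiIiIiIiIiIiIhERERERERERERERER"/>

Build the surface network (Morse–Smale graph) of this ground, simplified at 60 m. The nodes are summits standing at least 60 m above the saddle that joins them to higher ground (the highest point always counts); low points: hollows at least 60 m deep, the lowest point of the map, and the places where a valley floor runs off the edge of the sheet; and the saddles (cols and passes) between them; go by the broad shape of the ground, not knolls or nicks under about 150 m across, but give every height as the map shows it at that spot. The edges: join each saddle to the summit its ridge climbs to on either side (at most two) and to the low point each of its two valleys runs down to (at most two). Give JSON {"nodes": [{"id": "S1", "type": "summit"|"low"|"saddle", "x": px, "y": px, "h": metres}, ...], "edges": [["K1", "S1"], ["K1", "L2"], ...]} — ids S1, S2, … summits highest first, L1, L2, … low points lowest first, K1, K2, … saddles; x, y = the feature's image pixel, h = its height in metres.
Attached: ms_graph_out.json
{"nodes": [
{"id": "S1", "type": "summit", "x": 447, "y": 452, "h": 2106},
{"id": "S2", "type": "summit", "x": 191, "y": 155, "h": 2102},
{"id": "S3", "type": "summit", "x": 49, "y": 492, "h": 2037},
{"id": "S4", "type": "summit", "x": 52, "y": 323, "h": 2016},
{"id": "L1", "type": "low", "x": 191, "y": 429, "h": 1814},
{"id": "L2", "type": "low", "x": 500, "y": 176, "h": 1818},
{"id": "K1", "type": "saddle", "x": 393, "y": 233, "h": 1951},
{"id": "K2", "type": "saddle", "x": 43, "y": 443, "h": 1951},
{"id": "K3", "type": "saddle", "x": 78, "y": 256, "h": 1946},
{"id": "K4", "type": "saddle", "x": 353, "y": 56, "h": 1939}],
"edges": [["K1", "S1"], ["K1", "S2"], ["K1", "L1"], ["K1", "L2"], ["K2", "S3"], ["K2", "S4"], ["K2", "L1"], ["K3", "S2"], ["K3", "S3"], ["K3", "L1"], ["K4", "S1"], ["K4", "S2"], ["K4", "L2"]]}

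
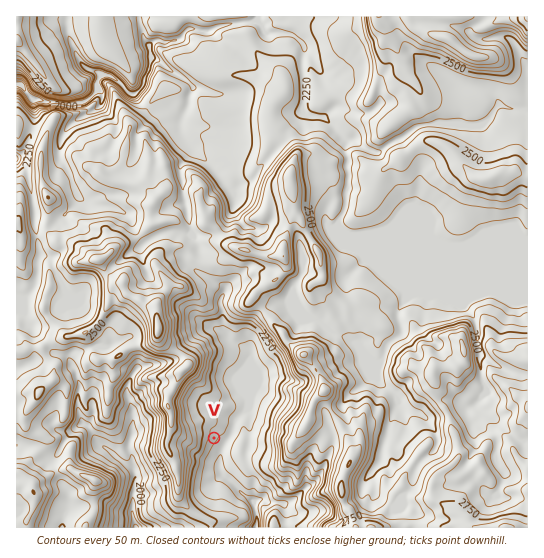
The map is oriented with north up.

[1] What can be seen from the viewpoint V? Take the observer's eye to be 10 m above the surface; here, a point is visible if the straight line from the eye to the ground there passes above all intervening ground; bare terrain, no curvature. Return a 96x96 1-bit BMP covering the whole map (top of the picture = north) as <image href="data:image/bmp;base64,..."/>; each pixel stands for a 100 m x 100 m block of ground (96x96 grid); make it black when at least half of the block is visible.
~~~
<image width="96" height="96" href="data:image/bmp;base64,Qk2+BAAAAAAAAD4AAAAoAAAAYAAAAGAAAAABAAEAAAAAAIAEAAATCwAAEwsAAAIAAAAAAAAA////AAAAAAAAAAAAAAMf/wAAAAAAAAAADgOf/gAAAAAAAAAAP/O+fAAAAAAAAAAAf/PgHAAAAAAAAAAA//AAGAAAAAAAAAAB/+AAGAAAAAAAAAAB/8DAGAAAAAAAAAAB/4CAGAAAAAAAAAAB/wBACAAAAAAAAAAD/mJAAAAAAAAAAAAD/+bAAAAAAAAAAAAD/+/AAAAAAAAAAAAD/8/gAAAAAAAAAAADn8/gAAAAAAAAAAACP8/gAAAAAAAAAAAAf8/wAAAAAAAAAAAA/+/wAAAAAAAAAAAB/+/4AAAAAAAAAAAD/u/4AAAAAAAAAAAHPG/8AAAAAAAAAAAHAH/+AAAAAAAAAAAHAD/+AAAAAAAAAAAGAD/+AAAAAAAAAAAGAB//AAAAAAAAAAAGAB//AAAAAAAAAAAHAA//wAAAAAAAAAADAAfzwAAAAAAAAAADwAfHgAAAAAAAAAAB4AP/gAAAAAAAAAAB4AP/AAAAAAAAAAAAcAP/AAAAAAAAAAAAMAP+AAAAAAAAAAAAAAP8AAAAAAAAAAAAAAP4AAAAAAAAAAAAAAPgAAAAAAAAAAAAAAPgAAAAAAAAAAAAAAfAAAAAAAAAAAAAAAeAAAAAAAAAAAAAAA8AAAAAAAAAAAAAAD4AAAAAAAAAAAAAAHwAAAAAAAAAAAAAAHwAAAAAAAAAAAAAAAwAAAAAAAAAAAAAAAAAAAAAAAAAAAAAAAMAAAAAAAAAAAAAAAOAAAAAAAAAAAAAAAAAAAAAAAAAAAAAAAAAAAAAAAAAAAAAAAAAAAAAAAAAAAAAAEAgAAAAAAAAAAAAAGDgAAAAAAAAAAAAAPAAAAAAAAAAAAAAAMAAAAAAAAAAAAAAAAAAAAAAAAAAAAAAAAAAAAAAAAAAAAAAAAAAAAAAAAAAAAAAAAAAAAAAAAAAAAAAAAAAAAAAAAAAAAAAAAAAAAAAAAAAAAAAAAAAAAAAAAAAAAAAAAAAAAAAAAAAAAAAAAAAAAAAAAAAAAAAAAAAAAAAAAAAAAAAAAAAAAAAAAAAAAAAAAAAAAAAAAAAAAAAAAAAAAAAAAAAAAAAAAAAAAAAAAAAAAAAAAAAAAAAAAAAAAAAAAAAAAAAAAAAAAAAAAAAAAAAAAAAAAAAAAAAAAAAAAAAAAAAAAAAAAAAAAAAAAAAAAAAAAAAAAAAAAAAAAAAAAAAAAAAAAAAAAAAAAAAAAAAAAAAAAAAAAAAAAAAAAAAAAAAAAAAAAAAAAAAAAAAAAAAAAAAAAAAAAAAAAAAAAAAAAAAAAAAAAAAAAAAAAAAAAAAAAAAAAAAAAAAAAAAAAAAAAAAAAAAAAAAAAAAAAAAAAAAAAAAAAAAAAAAAAAAAAAAAAAAAAAAAAAAAAAAAAAAAAAAAAAAAAAAAAAAAAAAAAAAAAAAAAAAAAAAAAAAAAAAAAAAAAAAAAAAAAAAAAAAAAAAAAAAAAAAAAAAAAAAAAAAAAAAAAAAAAAAAAAAAAAAAAAAAAAAAAAAAAAAAAAAAAAAAAAAAAAAAAAAAAAAAAAAAAAAAAAAAAA="/>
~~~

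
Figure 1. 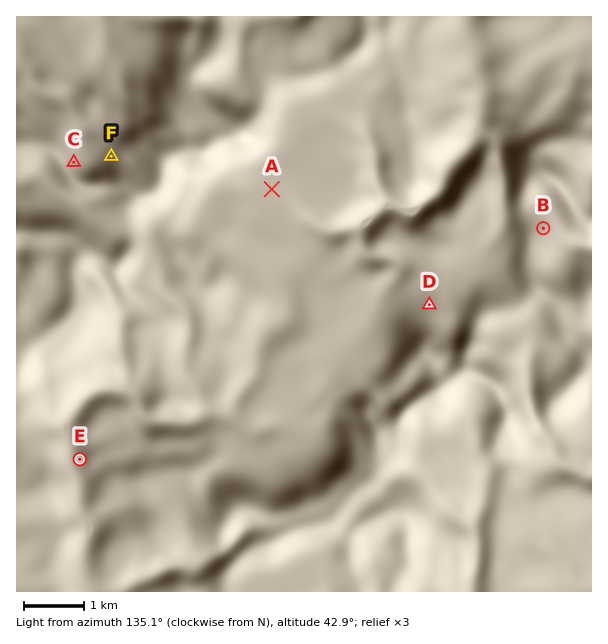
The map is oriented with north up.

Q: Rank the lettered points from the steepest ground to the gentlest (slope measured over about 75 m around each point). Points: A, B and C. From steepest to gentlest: C B A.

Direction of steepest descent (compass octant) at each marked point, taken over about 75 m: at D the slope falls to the N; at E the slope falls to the W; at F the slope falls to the NW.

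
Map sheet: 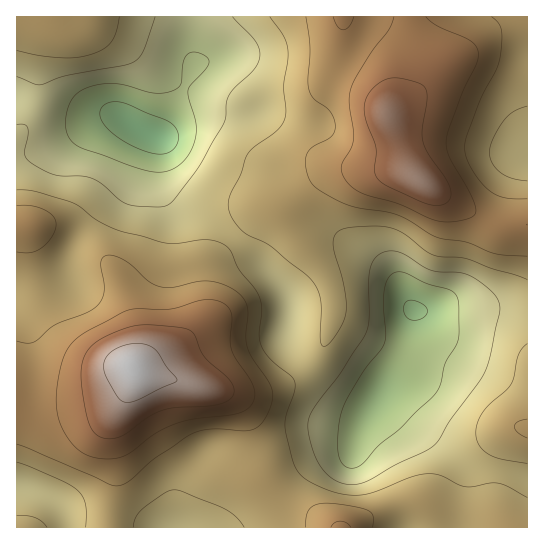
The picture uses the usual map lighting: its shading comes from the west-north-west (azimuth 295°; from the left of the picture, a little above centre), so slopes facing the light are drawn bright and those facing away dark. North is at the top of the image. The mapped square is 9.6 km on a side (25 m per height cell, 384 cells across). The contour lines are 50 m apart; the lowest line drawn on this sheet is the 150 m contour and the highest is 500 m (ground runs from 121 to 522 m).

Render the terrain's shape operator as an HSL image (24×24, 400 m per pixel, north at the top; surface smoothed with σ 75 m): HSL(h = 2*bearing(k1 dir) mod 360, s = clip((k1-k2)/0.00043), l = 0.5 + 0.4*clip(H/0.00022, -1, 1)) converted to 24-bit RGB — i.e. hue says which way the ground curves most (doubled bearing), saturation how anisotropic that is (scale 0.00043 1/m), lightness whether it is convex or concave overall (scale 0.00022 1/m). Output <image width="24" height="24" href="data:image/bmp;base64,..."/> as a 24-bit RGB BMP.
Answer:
<image width="24" height="24" href="data:image/bmp;base64,Qk32BgAAAAAAADYAAAAoAAAAGAAAABgAAAABABgAAAAAAMAGAAATCwAAEwsAAAAAAAAAAAAAuo+HwCuQRhdesZFT9NdpjUo+SkdhWHRqdH9admhVd3hfa6JpW5uQIqTRx/zt5tT3/IP/thD9PWPEhcujUYm2Woizir6jc7eXXTcIPAwANiESgZwm7ctNrKxgRXeUU1OVi22ZcneadqKofbKUXdOxRP/UVf+nKyiz/y349qL/zbXwqrPPUm22W3efm7F8k5FbSCcNgFove4hPabI0puE3pcJSPmBUN3psXJy0goa0g5SplreSYtljHsQmR3sOGB8UNDAUu5pCy4+o1Imrnz5+dlI8nXwgaDUMZ5TCha7WfGzW0KS1uc17jLpcVG5sLZJAGVkvanE8mJhGmcZUpdR5YIJSfFY3DxglKXFRXJ42eII0qj4ruiRfuzNWsy4usUBgcbfgX3fKWzi+16XA6s3MupeDaVZujVsxKCYLHTADVKQBSP8KaMg0YEFMl3BUJVptKnR8foNqgl5kjF9/k1ivxXLW0LPjuMbrVn62YECeYkGWtaiQ3KCf6Yyll0atzDDNw3HdjuHrhf/We+uuSJZ+WkJGkp9JNWxIFlJMTXJeYYt0ZX2VXF6XdIezubPNwZK2TVKWUDOTd0Wgu5h8tJt41q2wm4Hmjpz+zOD/zd3+0+H4nKfxnTb/2kXfsYdmXo9UF09NL1tFXH1ASWg+SXVIVYpOnYNDumEuUEWbPS2STT680rLY0MbavtDGgqG6ZMvAX8h3pbVZosl0RUCbcAeT+iu65p6coIt9NFNpInF6YZ+cWpKbVZWOWmp2hVlbspF8Y0OLOViaNandocvl49vw69bvxqLct3y+o2dEvL4nm+sGEiEhHA8uujaP9sO0wX6JYJ+zALHiPnzXdGW4f1aFYlBfZZh1jLmVf01qQaRwI612M49PpqZCzMJ2uYTF61vs7X/N4LKx2r2PHDVZBxQvajx978uk17mvmta3EH6eHTFNczRhqzhyf5xpTa1gj5dHm5JWU7ZJOGhENzYejK4PcdgKTWQub0Bz1KPE7t3r9NfviRX4EQMzNGFS2+qC2t+qy8uLKxc6Jg0ZJioJOXQhtLNQfHVAgHxEgLhAZ61GRDFPYzhGmOdeebdFWGU9L1skZaQU0eAUzGkfZwA9QAc1QqBAne+Cws6L01hFLwQtQAczy78oE1wPV1wUgIoYUoYkm8FBVKIvGTJhdb3NwOjQgoG7aG3Cc2jImbuDwKNYixQXPwkuelGqk+SzgdaEpF9UzBdFYgFpXCiU2su0XFOdSmaPnL58TbNr0Kqqjs6lBXSOPOyafcGXjHOiX3mXX0d9vFlNuidCsBdffkSeeNChhch/oHBIcygkhCYnZh9tYzx718ZuX5m0Uqvhzdrrmpvi1dr23tP4Wkv6ScmiUXtTclpUjD9GXTM8iV05mTpZsWypkqC5jLaNoHRTiCc9kxglfDgfMxocaGczrPBub/S5Uvv/g9D/s7H9s8VztkBu0zCdsG96eF96VWNzclCmlkLKrXunbnyei5qwm5KtsnyuxU2lsyOt2kvG2HvlcV3quev7zf7xzP/+Q9r/H4ayQ5eejJIUZVcpa4tQsJSTgXSzZZHIMG3fYg/w5nnArnd7cIdklItng1pwtEekeVPXnaHps6rux8/10fr50/jhi8ysSjNkMyAnTU8deZtDRKBAOKNja5hgbqZ5UKGEOR1EJA4l00o615+gkYqzi36xemKwdKbDYZ3bqDbSw1ZDn9FXneVd2usmd1McOR0cQTA7b1xMwYOLfLpMMnY4TIE2gYErLwwELhQFEyYNRbMUr9RIhKpYaFmQqFCFt69ANzMfQA8m769SsOx5lsBX1404iWNDS1xpOk5tZG93z2xa1qVvZHE9TlEeKw0ISAwRfq5JFdvQMNavtLtvra1FQE0ybD851388LypeH0iX4vDb4OrYp3GqyX18sIh/WG19NkhvYGt6qKct6YsrkSYZTCgaRiUvTsGUiOfCNcrcKZyydJe60pvVg0vKT0Kry52gXn66ALvTt+Kp262dt1uryIOO0Hx4hWFqM1NxVHGMlJBAsVspujxBc26qTsPYberObcmeRHuHPWxfKmsvfHY+lUNhZEx+uZF8wZp5H4tgN68yyqZypmiVvoGg4Ju0x5i/NHm0O3Ogfoi0k5PPuLzjtLfeg9DaZrbAdZJ7SkZhYklRYWQ+RVMtYmYzS2I+ip9T0qVyU7xFJYlcrKxRlY5hfaqWtrbU6MLqtz3YZjFtfZ3DjaW4ioiowaKgkLWbVWWTmmSaaEiRWU+Qe2ecZVeVcWqIWKCAUZiPyLSGvNOKMHeChIldj7xlTcFbYZpVpUFPyx+PrUO9"/>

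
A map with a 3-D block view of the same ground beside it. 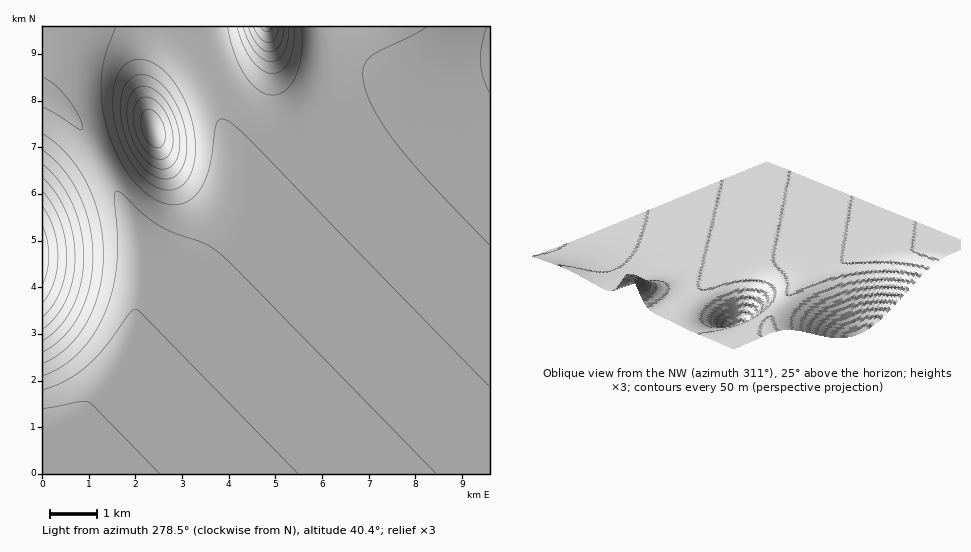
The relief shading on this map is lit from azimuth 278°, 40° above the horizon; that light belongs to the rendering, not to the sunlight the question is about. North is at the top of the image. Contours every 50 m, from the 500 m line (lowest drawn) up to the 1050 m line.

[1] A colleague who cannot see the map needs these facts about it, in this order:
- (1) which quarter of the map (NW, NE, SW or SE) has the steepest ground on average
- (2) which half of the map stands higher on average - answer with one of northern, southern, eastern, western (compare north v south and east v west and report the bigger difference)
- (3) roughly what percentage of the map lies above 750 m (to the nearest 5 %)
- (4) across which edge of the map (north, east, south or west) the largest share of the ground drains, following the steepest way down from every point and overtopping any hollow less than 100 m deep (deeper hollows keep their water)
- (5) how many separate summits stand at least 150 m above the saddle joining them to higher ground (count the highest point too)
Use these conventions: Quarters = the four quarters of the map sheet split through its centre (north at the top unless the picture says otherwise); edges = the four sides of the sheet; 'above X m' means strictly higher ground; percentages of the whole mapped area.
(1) Slopes are steepest in the north-west quarter.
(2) On average the southern half of the map is the higher ground.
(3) Roughly 85 % of the ground is higher than 750 m.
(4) Drainage is mainly to the east: more ground falls towards that edge than towards any other.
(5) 2 summits rise at least 150 m above their surroundings.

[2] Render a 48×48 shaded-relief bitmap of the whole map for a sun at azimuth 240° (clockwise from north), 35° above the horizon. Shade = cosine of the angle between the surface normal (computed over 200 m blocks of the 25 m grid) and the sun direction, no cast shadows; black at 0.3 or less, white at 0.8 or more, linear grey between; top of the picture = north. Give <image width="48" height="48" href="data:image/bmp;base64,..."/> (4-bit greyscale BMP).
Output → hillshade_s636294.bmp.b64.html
<image width="48" height="48" href="data:image/bmp;base64,Qk32BAAAAAAAAHYAAAAoAAAAMAAAADAAAAABAAQAAAAAAIAEAAATCwAAEwsAABAAAAAAAAAAAAAAABEREQAiIiIAMzMzAERERABVVVUAZmZmAHd3dwCIiIgAmZmZAKqqqgC7u7sAzMzMAN3d3QDu7u4A////AIiIiIiIiIiIiIiIiIiIiIiIiIiIiIiIiIiIiIiIiIiIiIiIiIiIiIiIiIiIiIiIiIiIiIiIiIiIiIiIiIiIiIiIiIiIiIiIiIiIiIiIiIiIiIiIiIiIiIiIiIiIiIiIiIiIiIiIiIiIiIiIiIiIiIiIiIiIiIiIiHiIiIiIiIiIiIiIiIiIiIiIiIiIiIiIiHiIiIiIiIiIiIiIiIiIiIiIiIiIiIiIiHeIiIiIiIiIiIiIiIiIiIiIiIiIiIiIiHeIiIiIiIiIiIiIiIiIiIiIiIiIiIiIiHiIiIiIiIiIiIiIiIiIiIiIiIiIiIiIiHiIiIiIiIiIiIiIiIiIiIiIiIiIiIiIiHiImYiIiIiIiIiIiIiIiIiIiIiIiIiIiIiZmZiIiIiIiIiIiIiIiIiIiIiIiIiIiIiZmZmIiIiIiIiIiIiIiIiIiIiIiIiIiImaqpmIiIiIiIiIiIiIiIiIiIiIiIiIiJmqqqmYiIiIiIiIiIiIiIiIiIiIiIiIiJqquqqYiIiIiIiIiIiIiIiIiIiIiIiIiKq7u7qYiIiIiIiIiIiIiIiIiIiIiIiIiKu7u7qpiIiIiIiIiIiIiIiIiIiIiIiIiLvMzLupiIiIiIiIiIiIiIiIiIiIiIiIiLzMzMupiIiIiIiIiIiIiIiIiIiIiIiIiMzd3MupiIiIiIiIiIiIiIiIiIiIiIiIiM3d3MupiIiIiIiIiIiIiIiIiIiIiIiIiN3d3cupiIiIiIiIiIiIiIiIiIiIiIiIiN3t3cuph3d4iIiIiIiIiIiIiIiIiIiIiO7u3cuph3d3iIiIiIiIiIiIiIiIiIiIiO7u3cuod3d3iIiIiIiIiIiIiIiIiIiIiO7u3cuYdmZ3iIiIiIiIiIiIiIiIiIiIiO7u3LqXZmZ4iIiIiIiIiIiIiIiIiIiIiO7t3LqGVFZ4mYiIiIiIiIiIiIiIiIiIiO7dzKl1Q0V5mZiIiIiIiIiIiIiIiIiIiN3dy6hTIjaKqpiIiIiIiIiIiIiIiIiIiN3cupZCATebupiIiIiIiIiIiIiIiIiIiNzMuXUgAUi8ypiIiIiIiIiIiIiIiIiIiMzLqGMQAWrNy5iIiIiIiIiIiIiIiIiIiMu6l1IAA4zuy5iIiIiIiIiIiIiIiIiIiLuphkIABa7+y5iIiIiIiIiIiIiIiIiIiKqYdkEAJ8/+ypiIiIiIiIiIiIiIiIiIiKmYdkIBSd/+ypiIiIiIiIiIiIiIiIiIiJiHdkITa+/tuYiIiIiIiIiIiIiIiIiIiIiHdkM1jO7cqYiImZiHeIiIiIiIiIiIiIiHdlRGnN3LmIiJmpiHd4iIiIiIiIiIiIiHdmVnrMy6mIiau6h2d4iIiIiIiIiIiIiHd2Z4q7upiIibzKhmZ4iIiIiIiIiIiIiHd3d4qqqYiIms7bdEZ4iIiIiIiIiIiIiId3eImZmIiIm+/qUzV4iIiIiIiIiIiIiId3iImZiIiIrP/pMSV4iIiIiIiIiIiIiIiIiIiIiIiJvf/nECV4iImZiIiIiIhw=="/>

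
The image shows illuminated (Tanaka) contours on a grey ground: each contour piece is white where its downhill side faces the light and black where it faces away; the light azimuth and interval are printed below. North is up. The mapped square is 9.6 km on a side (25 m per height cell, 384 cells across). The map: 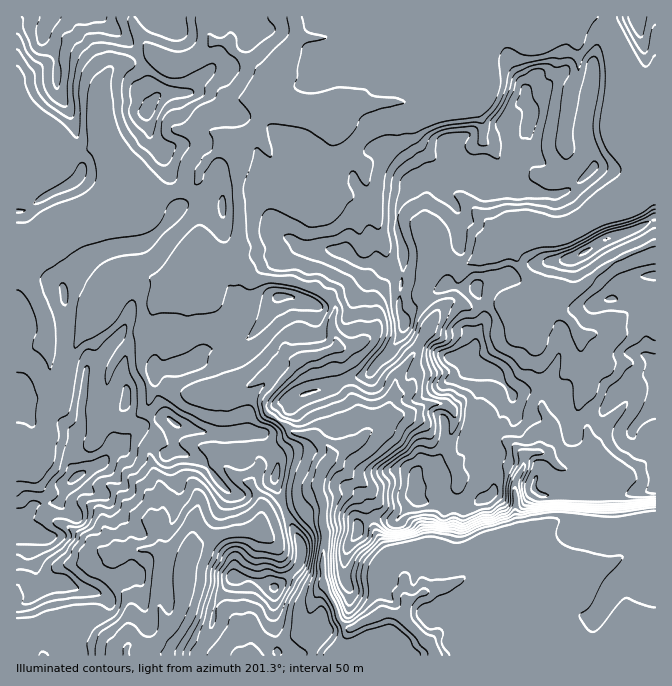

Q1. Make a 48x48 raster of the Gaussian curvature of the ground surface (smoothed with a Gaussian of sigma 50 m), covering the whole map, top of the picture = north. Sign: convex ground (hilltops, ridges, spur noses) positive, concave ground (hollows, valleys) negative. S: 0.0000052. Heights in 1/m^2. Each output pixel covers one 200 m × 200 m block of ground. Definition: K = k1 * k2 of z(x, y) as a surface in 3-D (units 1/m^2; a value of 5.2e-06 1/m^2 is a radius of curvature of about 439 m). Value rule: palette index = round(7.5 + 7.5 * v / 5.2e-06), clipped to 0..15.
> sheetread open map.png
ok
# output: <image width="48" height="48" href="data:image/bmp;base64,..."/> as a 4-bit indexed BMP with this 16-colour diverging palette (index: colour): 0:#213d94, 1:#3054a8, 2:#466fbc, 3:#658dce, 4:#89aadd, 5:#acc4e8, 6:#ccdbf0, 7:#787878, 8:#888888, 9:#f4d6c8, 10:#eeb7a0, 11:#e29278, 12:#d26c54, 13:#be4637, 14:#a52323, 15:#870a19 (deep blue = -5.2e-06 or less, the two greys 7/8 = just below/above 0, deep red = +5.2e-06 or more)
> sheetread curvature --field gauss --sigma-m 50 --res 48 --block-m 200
<image width="48" height="48" href="data:image/bmp;base64,Qk32BAAAAAAAAHYAAAAoAAAAMAAAADAAAAABAAQAAAAAAIAEAAATCwAAEwsAABAAAAAAAAAAlD0hAKhUMAC8b0YAzo1lAN2qiQDoxKwA8NvMAHh4eACIiIgAyNb0AKC37gB4kuIAVGzSADdGvgAjI6UAGQqHAIeHh4iHZ3p4iHt4WUiIiJd3d3eId3d4d4eId5eIZ4aHd3WIe0mIiGZ4h4iHiHeHh3eHhnd4iIiIiHZ3iQd4hah3iIh3h3iIeJeIiHp3eIh2iYWHiJt6RreIh4d3iHd4d4l4d4h3eIhzd42GVJw2l4d3d4h3d4eIiIdrd3V5d4iJ019HqLiHeId3d3iIh4eHh3VmiIeJd4daxngJdkaod3iHd4iHeHiIh4d2iIh3d4d3uHqdl4aZh3h3d3d3d4d4d4e7inh4Zoh0ZoufVbmZdpl0eHiHeHeId4iHBnd5eXhmd4hoam8i+ol2mHiHh3d4h3dn94Z4h4h3d5cYZY0DsWaNaXV4qHdminhnZpiHeIiHqKRYiFWJeZVnfrCbd3h4eHhmhpaIh4iKpEiHeHeJiYiIean5d3d3enmIyIeHlYloeX+Id4dZeId4d1WYd3eIl4eXZ5eGa3dXiIh3iXdomZd3d3ZqV3h4dYh3aXiIaHiHeHV3dliHh5VoeIaJd3h4iIeIh3hnhnd2eai2qIeIl3ZXd2eGeYd5iHd3eIZ3SqaIhoBYZ4d3eIqWd3l3eHd4d4eId4eJeoeHeJjXh3hoiWXYeHeId3eHd4h4iIinZoiIhXe5iIiHd0eVZ3p3mIiYh4iHd4eWd3iHd4d4iTSoeHuYd2d2h3d2d3eHeYd4h4h3d3d3eHbGdndHiJh3eIeXeHh3aWd4h4h3iHeIh4eGmVz5ZoeIh3d4mHiHZ3lneId3d4h3h5aoBghlmJh4eIh3d4eHiImIiHiHd3eIh4iLj6qaZ3iHl3iIh4eHeIh3eHiHiHeId4iJeXlmeHiHdneHeId5iId3iIiHd3p4w4h2d1eHVoiHd4mYd3d4eId3iIh4d2qVmGeGeHd0x4d3h3h3h3d4eIh3eHh4d2Wnd3d3d3eHlplndnZ4eXeHh3iHh3d3d4l3eHd3eHh1eIV5Toh3d3eIeHeIiIh3eHd3eJd4iXh7iHh3eKZ4d3eHd3h3d4iHd4iHeIeHd4d3iId3iYi3iXeId3iId4h5d4h4iHd4eIh3h4iIZ3ZohYeId3iIiJd5d3eHiHh4eIiId4iHh3h4loiHd3eHd3d4eHeIiHeHd4d3iGp2mHiHdnd3l3d4eHh3eId3d4iHiXeHd3eIh3h3d3eIiXeHdoiJd3h4d4iHiIeHh3eIeItmd4h3Z3d4modneId3d3eHd3d3d2d3iId3d4d3d4d4WHd4eHiIeIeId2qYmHiIh3eIh3eIaHd2W3iHd3iHeId3eHiZZIh3d4eIiHd3eHeMiXiHiHh3d3d3iHd4h3eId3eIiHeJiIh4d3h3h3iHeIh3iHh4iYh3d3h3eHeYiIeIlnl4eId4iId3d3iIiJiYeIh3d5eIiId3iYeHiIh3d3h4iHeHiGipeHl3d4dXeIh0iHeId3d3eIiHd3iId2V3aFx4d3pneIhnh3Z3eIh4h4h3d3iHd3eJd5V3d3mId3iHiJeHh4h4d4eId3h3iIiId3aIiHh3eIeHiHh4eIh3iIeHd4d4h3d3eIZntw=="/>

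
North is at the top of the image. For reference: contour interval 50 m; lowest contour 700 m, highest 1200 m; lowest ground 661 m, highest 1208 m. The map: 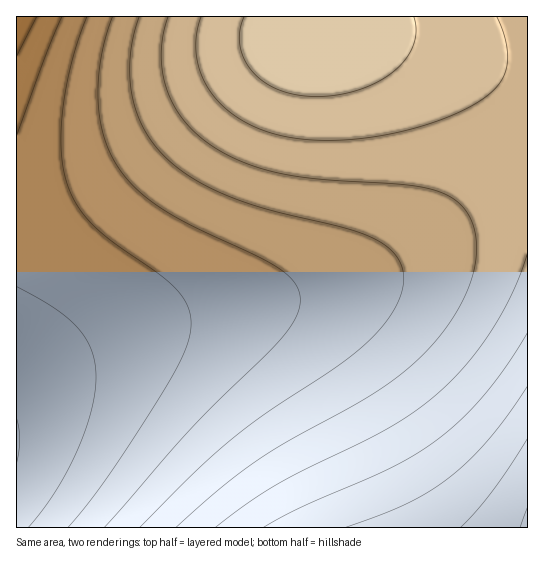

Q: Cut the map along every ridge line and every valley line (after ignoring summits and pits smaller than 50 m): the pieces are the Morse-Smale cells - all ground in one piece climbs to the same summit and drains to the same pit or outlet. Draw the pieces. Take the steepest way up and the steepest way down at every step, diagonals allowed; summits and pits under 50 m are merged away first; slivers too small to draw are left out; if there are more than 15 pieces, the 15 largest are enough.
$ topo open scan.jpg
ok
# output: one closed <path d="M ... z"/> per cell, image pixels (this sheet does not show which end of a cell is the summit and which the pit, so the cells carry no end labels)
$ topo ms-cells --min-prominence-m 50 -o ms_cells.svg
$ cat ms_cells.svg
<path d="M527 188l-17 1-23 8-21 14-59 44-48 24-58 16-82 13-72 16-49 17-41 22-41 30 0 134 511 1z"/><path d="M361 31l-46 0-29 12-28 18-105 83-44 31-48 25-20 7-25 3 1 182 16-13 30-20 55-26 61-17 134-24 60-19 34-18 59-44 21-14 23-8 18-2-1-106-12-2-48-20-46-16z"/><path d="M527 16l-510 0-1 193 10 0 24-5 23-9 36-20 44-31 105-83 44-26 13-4 46 0 33 5 63 19 48 20 22 6z"/>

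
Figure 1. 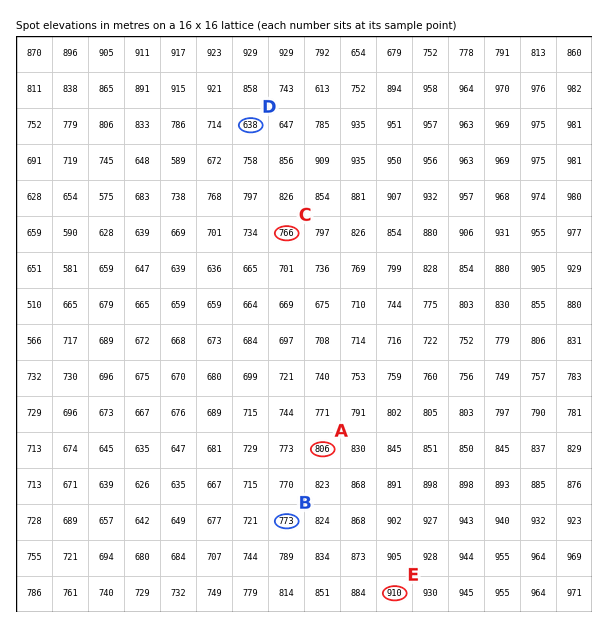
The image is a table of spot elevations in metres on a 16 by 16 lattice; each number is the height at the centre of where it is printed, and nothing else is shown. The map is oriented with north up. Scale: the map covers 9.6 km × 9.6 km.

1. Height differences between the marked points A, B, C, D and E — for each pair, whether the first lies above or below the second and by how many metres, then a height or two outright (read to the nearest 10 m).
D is below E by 270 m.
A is above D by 170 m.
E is above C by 140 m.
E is above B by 140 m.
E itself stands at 910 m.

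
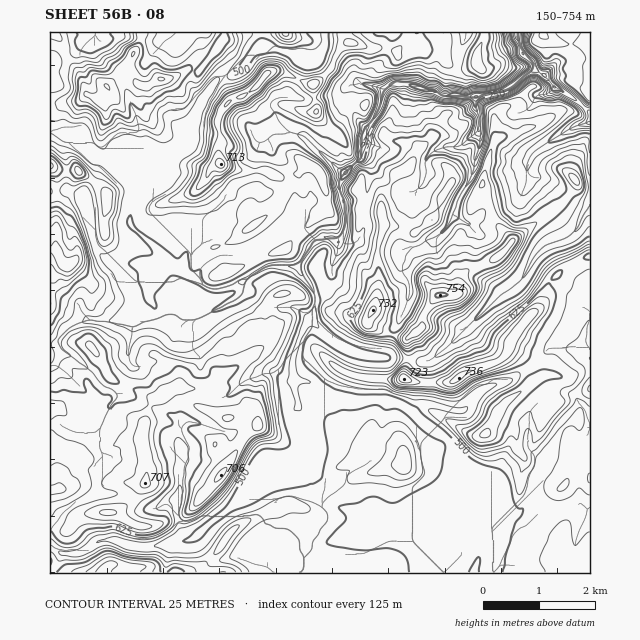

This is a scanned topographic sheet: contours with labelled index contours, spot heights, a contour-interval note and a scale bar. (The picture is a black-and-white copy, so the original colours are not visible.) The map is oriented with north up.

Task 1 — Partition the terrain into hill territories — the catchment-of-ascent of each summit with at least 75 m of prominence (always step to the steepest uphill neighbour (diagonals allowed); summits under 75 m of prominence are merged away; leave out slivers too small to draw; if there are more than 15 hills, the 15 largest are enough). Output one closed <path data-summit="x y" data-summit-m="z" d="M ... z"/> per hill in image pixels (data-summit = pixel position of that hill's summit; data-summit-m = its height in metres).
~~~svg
<path data-summit="440 295" data-summit-m="754" d="M516 32l-49 0-9 22 0 13-6 15 1 13-11 0-7-4-11-1-15-6-18 0-8 6-23-7-13 4-4 6 4 12 19 23-4 13 0 14-15 16-7 11 0 10 5 20 0 18-5 11 6 2 14-1 6 4 36 7 0 15 8 20-6 22-12 23-7 24 24 2 9 3 10 0 5-3 13-10 54-54 12-7 11-10 10-20 9-11 28-11 6-6 7-16 7-8 0-93-20-18-14-7-13-14-9-6-1-6-12-11z"/><path data-summit="145 483" data-summit-m="707" d="M247 291l-2 0-9 9-38 19-12 2-16-12-14-2-3-3-6 7-14 7-17 3-32 0-14 4-6 5-7 13 2 14-4 8-5 3 0 178 12 7 9 1 9-1 21-13 15 0 9 5 15 2 50-7 42-33 32-33 10-4 17-1 8-8 1-18-8-26 1-5 4-5-5-42 7-27 11-19-15-11-15 0-11-3z"/><path data-summit="221 164" data-summit-m="713" d="M466 32l-145 0 0 16-2 6-8 6-38-13-13 0-25 27-17 4-6 8-16 27-7 17 1 13-6 7-20 9-11 0-16 6 8 23 0 5-14 17 0 16 30 26 5 10 15 7 28 19 13 0 18-5 29-17 28 1 12-19 7-8 6-2 7 0 10 4 6-12 0-18-5-20 0-10 7-11 15-16 0-14 4-13-22-28 0-10 13-7 21 4 5 3 8-6 18 0 15 6 11 1 7 4 11 0-1-13 6-15 0-13z"/><path data-summit="66 265" data-summit-m="742" d="M69 190l-19 2 0 175 5-2 4-8-2-14 7-13 6-5 14-4 32 0 17-3 14-7 6-7 3 3 11 1 16 11 7 2 8-2 26-12 12-7 9-9 2 0 22 14 11 3 15 0 17 11 4-14 0-9-3-7-16-22-28-1-29 17-18 5-13 0-28-19-14-7-8 2-24 0-27-4-9-8-6-11-10-44z"/><path data-summit="457 378" data-summit-m="736" d="M590 207l-7 7-4 12-9 10-28 11-9 11-10 20-11 10-12 7-54 54-13 10-5 3-10 0-21-5-16 1 0 41 23 6 20 17 18 11 10 11 5 8 1 16 4 13 1 21 10-1 12-6 8 0 16 19 12-3 10-14 3-16 25-48 7-8 13-9 0-13-3-4 0-6 14-22-9-16 4-22 5-7z"/><path data-summit="162 79" data-summit-m="704" d="M260 32l-210 0 0 99 23 7 21 18 20 7 28 1 11-5 11 0 9-3 16-11 0-15 3-7 11-24 13-18 5-4 14-3 21-24 8-3-2-13z"/><path data-summit="404 465" data-summit-m="593" d="M385 400l-52 0-7 8-8 6-11 2-7-4-2-7-6 12 8 26 0 15-9 11-3 0 9 4 9 9 4 6 0 4 9 9 14 6 23 4 31 13 17-3 24-14 8 0 7 4 14-2 5-7 0-21-4-13-1-16-5-8-10-11-18-11-20-17z"/><path data-summit="373 310" data-summit-m="732" d="M329 238l-7 0-6 2-7 8-12 18 19 30-4 24 13 15 13 10 22 10 24 2 5-9 3-15 12-23 6-17 0-5-8-20 1-14-9-4-28-4-6-4-24 0z"/><path data-summit="50 165" data-summit-m="681" d="M55 132l-5 1 0 57 19 0 14 7 10 44 6 11 9 8 8 3 43 1 5-2-3-10-31-29 0-7 4-11 11-12 0-5-8-23-23-2-17-6-21-18z"/><path data-summit="104 572" data-summit-m="714" d="M195 538l-5 2-40 7-19-1-15-6-15 0-21 13-9 1-9-1-12-7 0 26 225 0-9-14 5-10-4-3-51 17-10-8z"/><path data-summit="543 34" data-summit-m="430" d="M590 32l-73 1 4 18 12 11 1 6 9 6 13 14 14 7 20 17z"/><path data-summit="285 33" data-summit-m="611" d="M319 32l-57 0 0 13 2 2 24 5 14 7 9 1 8-6 2-6z"/>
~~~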